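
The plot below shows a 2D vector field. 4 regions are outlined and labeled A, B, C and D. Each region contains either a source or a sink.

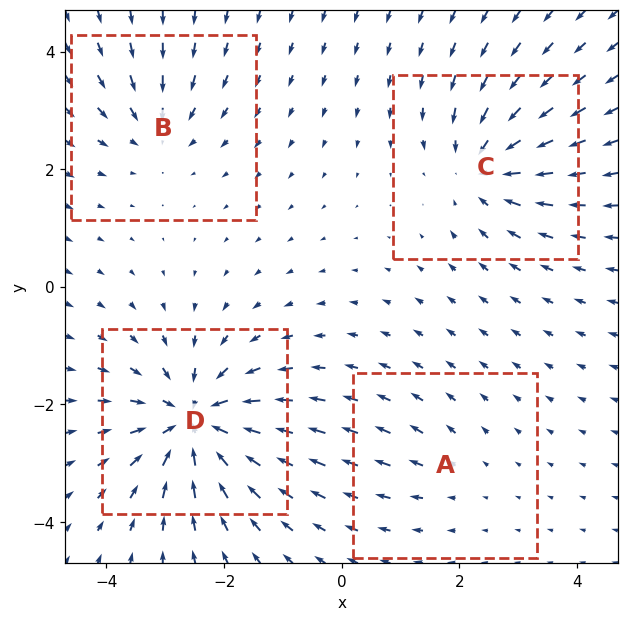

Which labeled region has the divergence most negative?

D

Divergence at each region's feature centre — A: about +2, B: about -4, C: about -5, D: about -8. Region D is most negative.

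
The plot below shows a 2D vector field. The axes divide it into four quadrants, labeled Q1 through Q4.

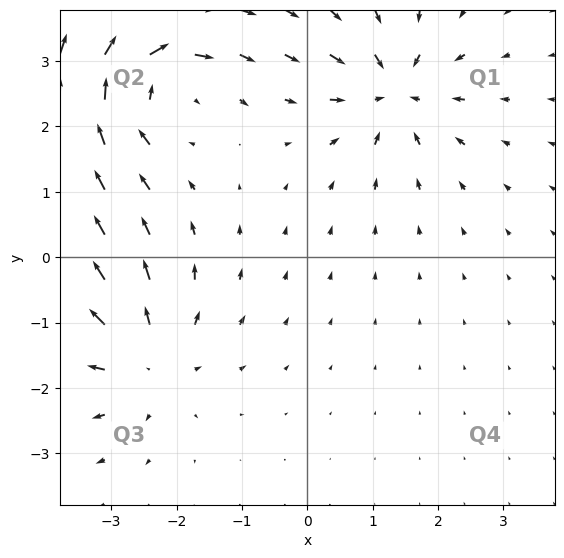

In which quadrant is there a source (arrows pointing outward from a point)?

The source sits at approximately (-2.5, -1.5), which lies in quadrant Q3. The divergence there is about +4, positive as expected for a source.

Q3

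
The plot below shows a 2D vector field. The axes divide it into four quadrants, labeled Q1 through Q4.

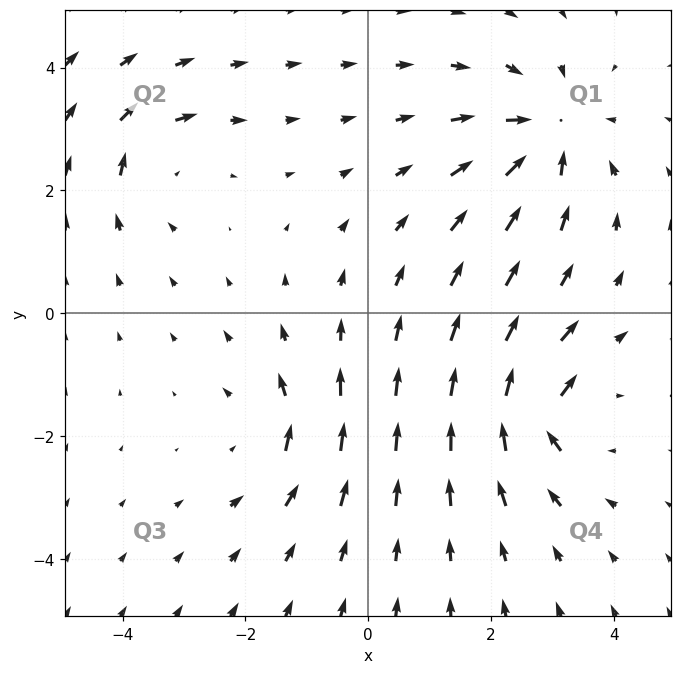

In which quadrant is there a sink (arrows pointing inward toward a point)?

Q1

The sink sits at approximately (2.9, 2.9), which lies in quadrant Q1. The divergence there is about -5, negative as expected for a sink.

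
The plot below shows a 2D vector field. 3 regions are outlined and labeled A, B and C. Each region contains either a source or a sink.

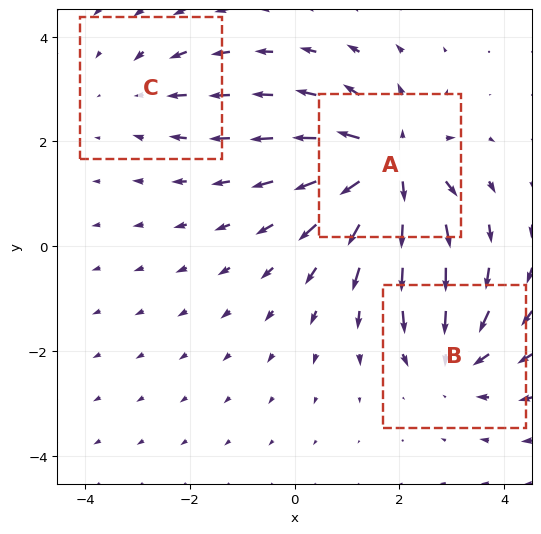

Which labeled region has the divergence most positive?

A

Divergence at each region's feature centre — A: about +6, B: about -3, C: about -2. Region A is most positive.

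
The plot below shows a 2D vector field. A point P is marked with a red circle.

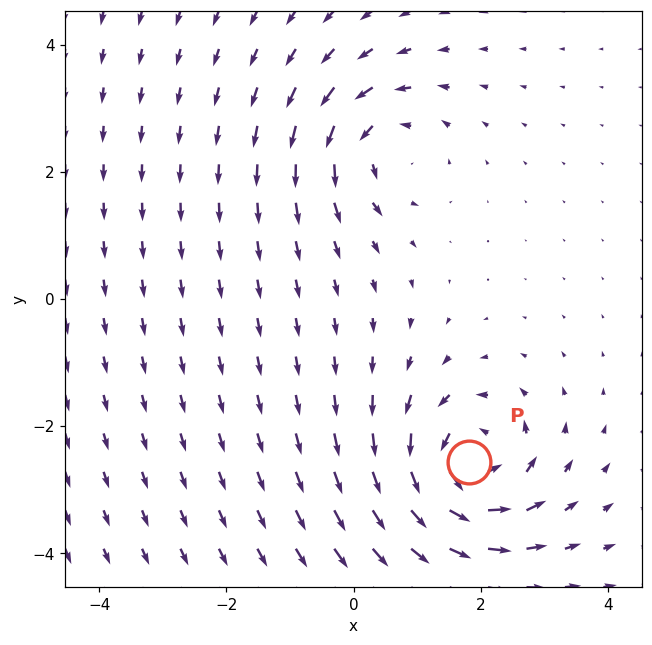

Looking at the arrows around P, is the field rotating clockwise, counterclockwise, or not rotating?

counterclockwise

Near P at (1.8, -2.6) the arrows circulate counterclockwise. The curl (z-component) there is about +7; positive curl means counterclockwise rotation.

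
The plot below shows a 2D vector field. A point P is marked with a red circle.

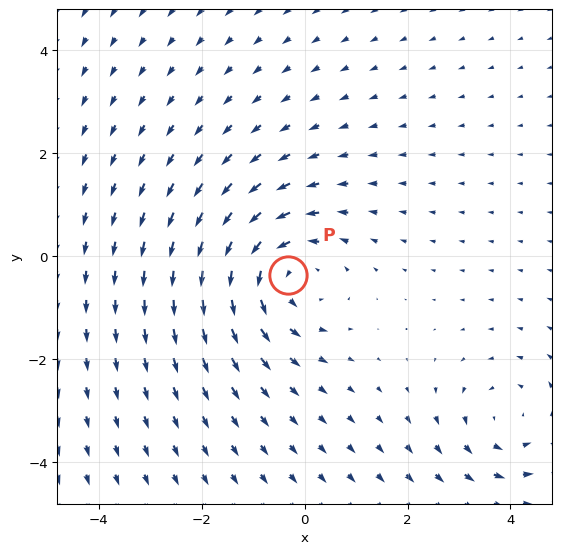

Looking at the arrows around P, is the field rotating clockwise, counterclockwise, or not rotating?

Near P at (-0.3, -0.4) the arrows circulate counterclockwise. The curl (z-component) there is about +4; positive curl means counterclockwise rotation.

counterclockwise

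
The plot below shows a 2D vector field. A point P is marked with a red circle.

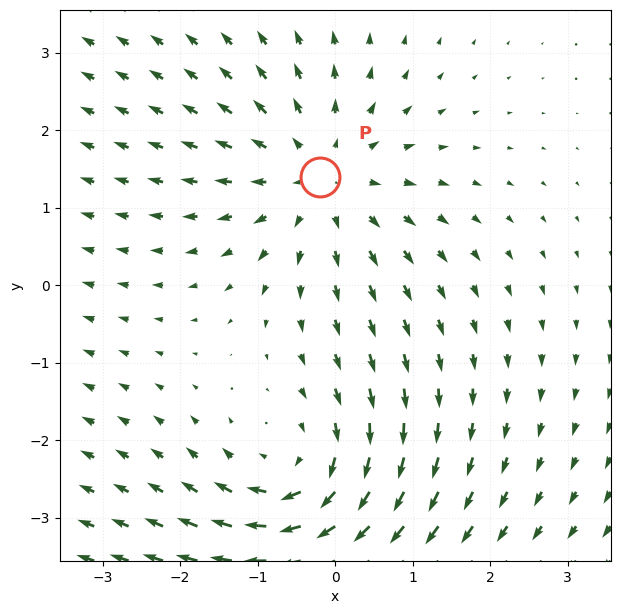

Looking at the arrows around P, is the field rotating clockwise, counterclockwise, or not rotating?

not rotating

Near P at (-0.2, 1.4) the arrows show no circulation. The curl there is ≈0.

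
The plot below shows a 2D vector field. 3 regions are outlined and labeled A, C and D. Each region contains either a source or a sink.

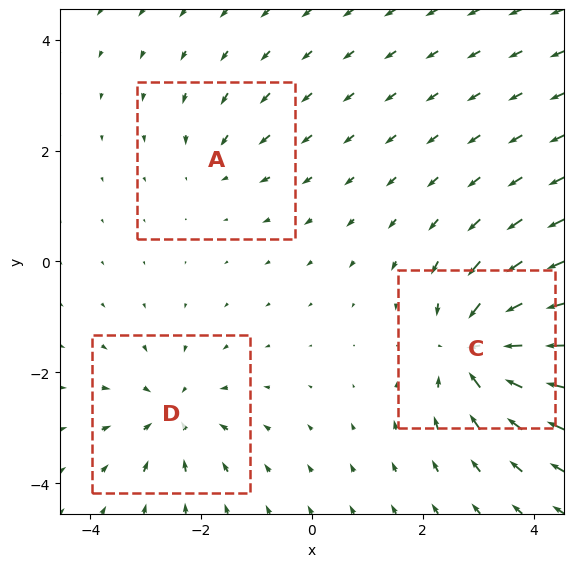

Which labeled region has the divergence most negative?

Divergence at each region's feature centre — A: about -2, C: about -6, D: about -4. Region C is most negative.

C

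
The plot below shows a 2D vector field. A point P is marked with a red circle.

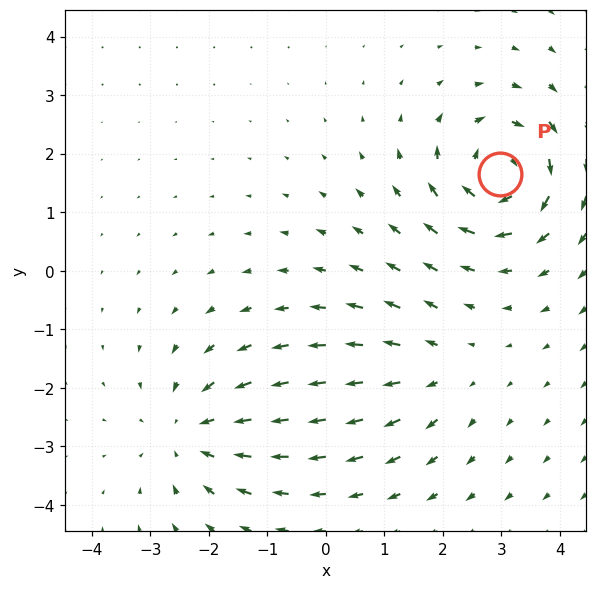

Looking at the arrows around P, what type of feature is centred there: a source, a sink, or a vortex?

At P (3.0, 1.6) the arrows circulate clockwise. Divergence ≈0, curl about -6 — near-zero divergence with nonzero curl is a vortex.

vortex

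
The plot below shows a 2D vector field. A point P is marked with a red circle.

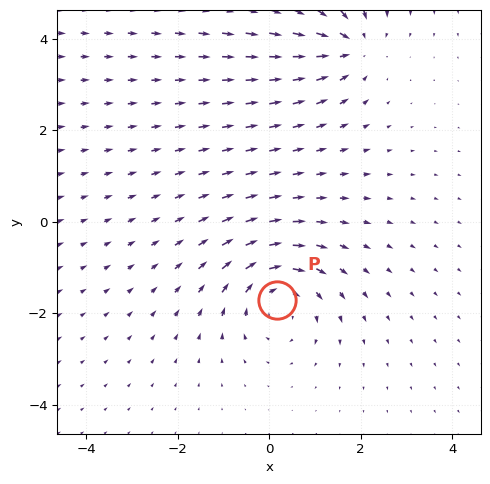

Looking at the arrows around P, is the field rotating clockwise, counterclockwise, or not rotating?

clockwise

Near P at (0.2, -1.7) the arrows circulate clockwise. The curl (z-component) there is about -4; negative curl means clockwise rotation.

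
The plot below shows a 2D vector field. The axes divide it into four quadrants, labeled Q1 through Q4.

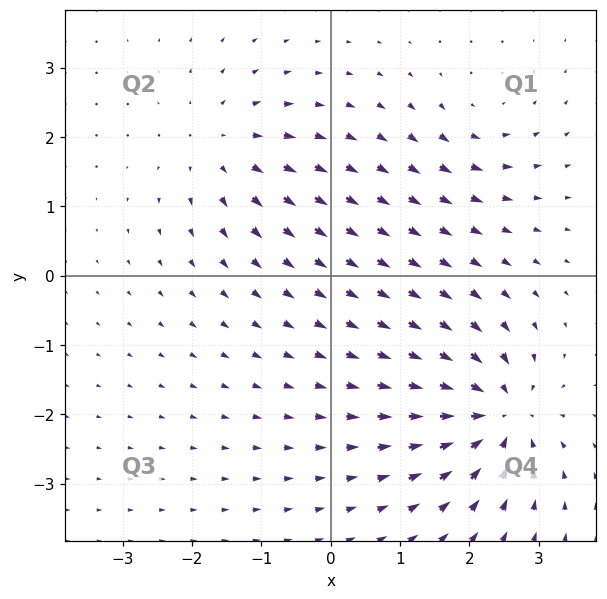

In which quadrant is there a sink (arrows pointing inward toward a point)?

Q4

The sink sits at approximately (2.4, -2.0), which lies in quadrant Q4. The divergence there is about -7, negative as expected for a sink.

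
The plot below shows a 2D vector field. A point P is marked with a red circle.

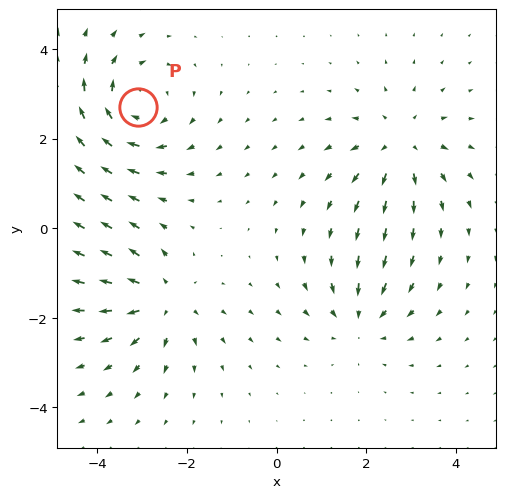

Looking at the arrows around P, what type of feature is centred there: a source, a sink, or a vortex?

vortex

At P (-3.1, 2.7) the arrows circulate clockwise. Divergence ≈0, curl about -5 — near-zero divergence with nonzero curl is a vortex.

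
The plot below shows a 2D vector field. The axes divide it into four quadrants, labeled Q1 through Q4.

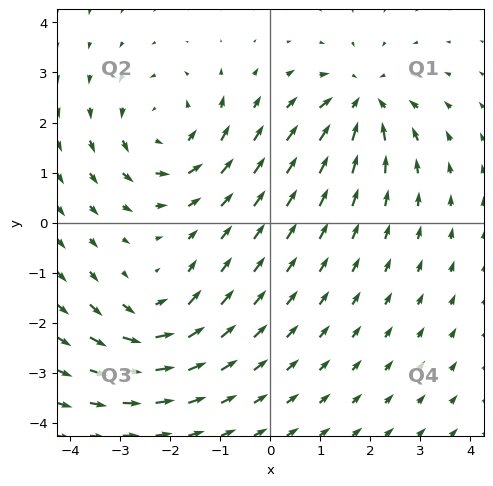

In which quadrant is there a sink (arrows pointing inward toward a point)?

Q1

The sink sits at approximately (1.9, 2.4), which lies in quadrant Q1. The divergence there is about -5, negative as expected for a sink.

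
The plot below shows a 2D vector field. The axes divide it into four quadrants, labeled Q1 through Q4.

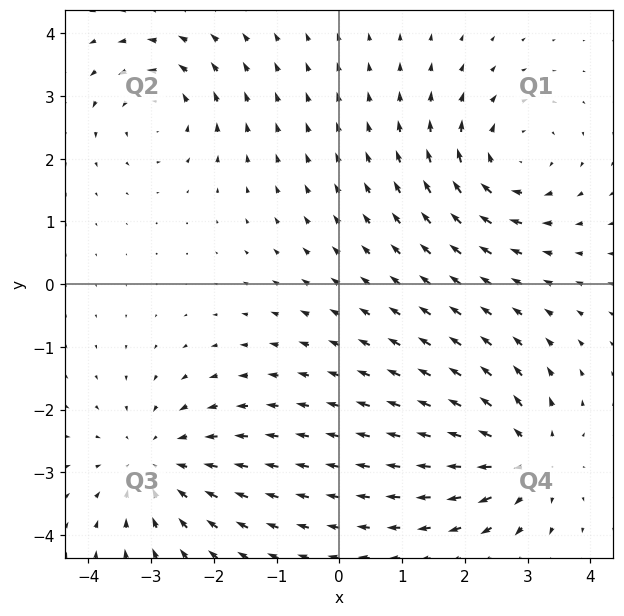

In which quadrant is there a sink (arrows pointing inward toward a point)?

Q3

The sink sits at approximately (-2.9, -2.9), which lies in quadrant Q3. The divergence there is about -4, negative as expected for a sink.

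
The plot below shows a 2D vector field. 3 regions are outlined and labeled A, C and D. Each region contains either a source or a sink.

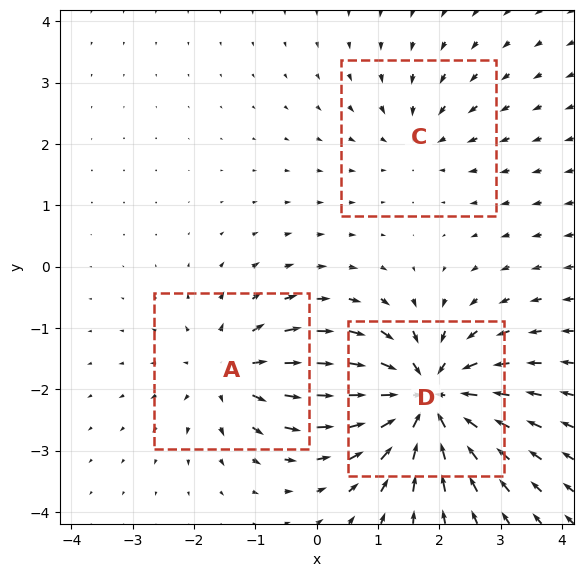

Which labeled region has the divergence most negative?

Divergence at each region's feature centre — A: about +3, C: about -2, D: about -6. Region D is most negative.

D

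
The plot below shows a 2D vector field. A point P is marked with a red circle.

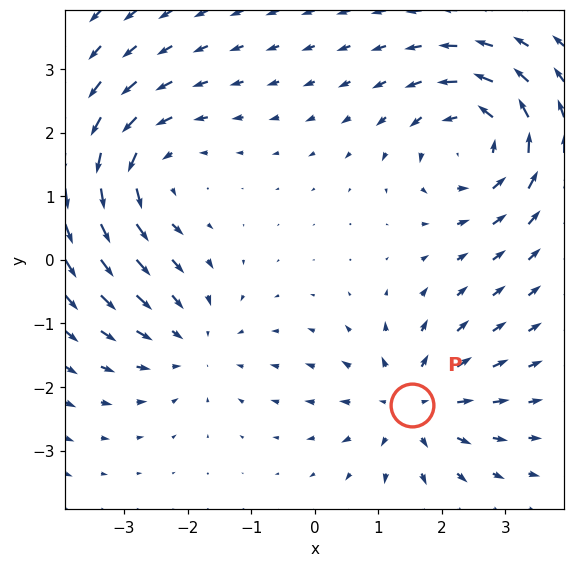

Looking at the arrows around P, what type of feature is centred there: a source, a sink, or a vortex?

source

At P (1.5, -2.3) the arrows spread outward. Divergence about +5, curl ≈0 — positive divergence with near-zero curl is a source.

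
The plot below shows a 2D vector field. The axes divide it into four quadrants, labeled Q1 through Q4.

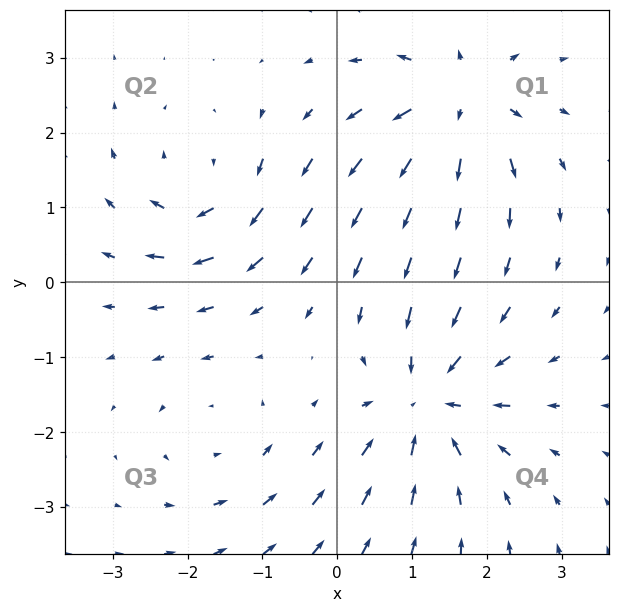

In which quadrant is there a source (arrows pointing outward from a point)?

The source sits at approximately (1.6, 2.4), which lies in quadrant Q1. The divergence there is about +5, positive as expected for a source.

Q1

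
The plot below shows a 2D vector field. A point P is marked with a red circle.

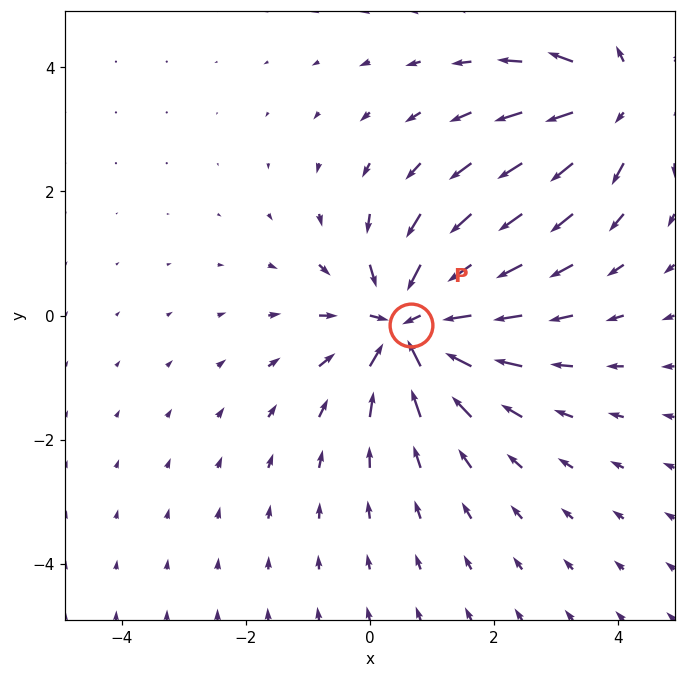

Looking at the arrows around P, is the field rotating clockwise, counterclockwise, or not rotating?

not rotating

Near P at (0.7, -0.1) the arrows show no circulation. The curl there is ≈0.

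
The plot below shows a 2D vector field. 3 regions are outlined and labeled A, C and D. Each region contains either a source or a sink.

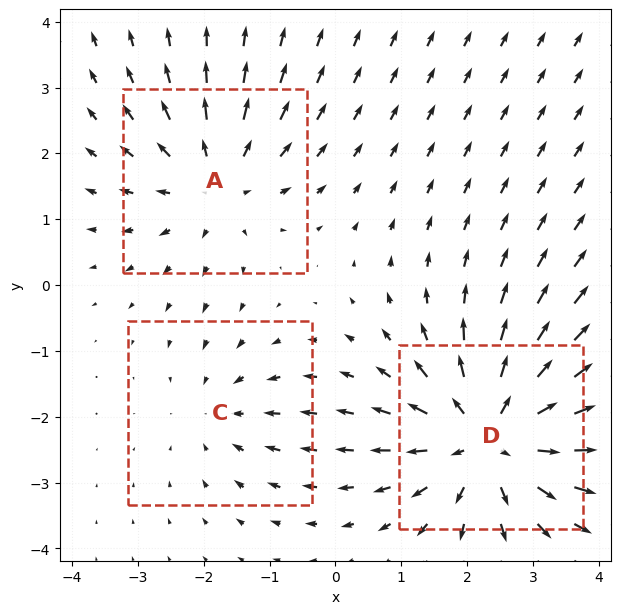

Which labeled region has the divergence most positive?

Divergence at each region's feature centre — A: about +3, C: about -2, D: about +5. Region D is most positive.

D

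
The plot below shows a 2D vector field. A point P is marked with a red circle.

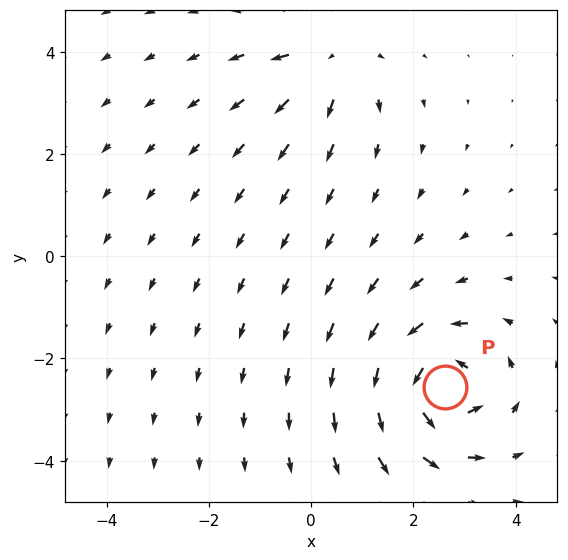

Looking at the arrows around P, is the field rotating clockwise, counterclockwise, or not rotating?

counterclockwise

Near P at (2.6, -2.6) the arrows circulate counterclockwise. The curl (z-component) there is about +6; positive curl means counterclockwise rotation.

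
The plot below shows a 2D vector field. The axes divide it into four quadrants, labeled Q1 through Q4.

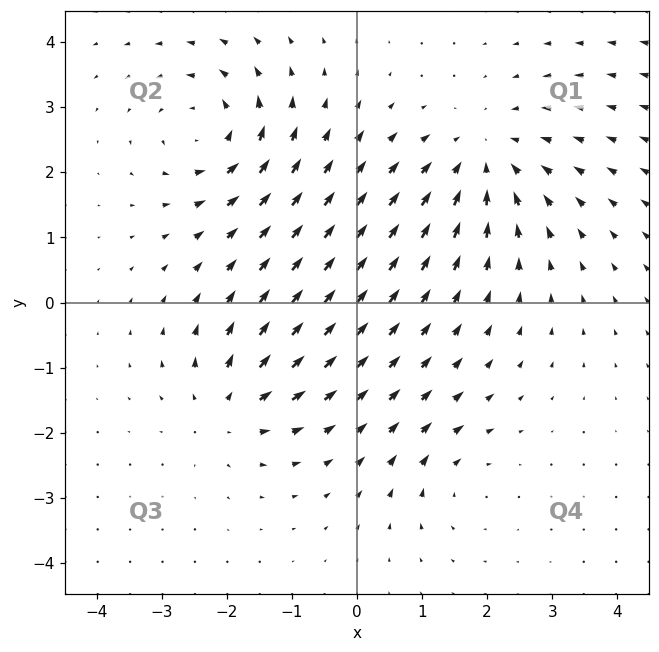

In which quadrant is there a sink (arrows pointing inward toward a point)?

Q1

The sink sits at approximately (2.0, 2.2), which lies in quadrant Q1. The divergence there is about -4, negative as expected for a sink.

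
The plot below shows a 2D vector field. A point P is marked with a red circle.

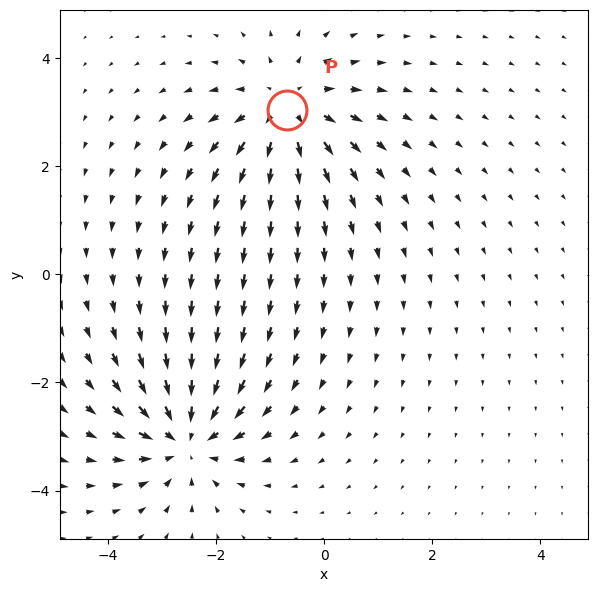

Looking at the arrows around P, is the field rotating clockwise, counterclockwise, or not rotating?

not rotating

Near P at (-0.7, 3.0) the arrows show no circulation. The curl there is ≈0.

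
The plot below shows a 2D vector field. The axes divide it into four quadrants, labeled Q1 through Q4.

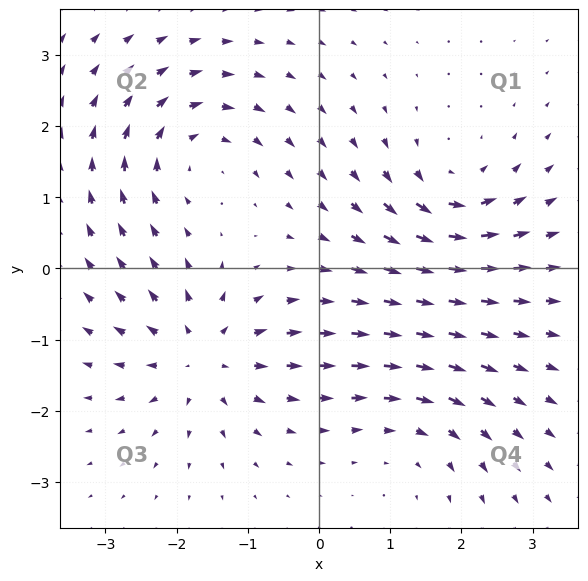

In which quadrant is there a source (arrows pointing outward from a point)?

Q3

The source sits at approximately (-1.6, -1.2), which lies in quadrant Q3. The divergence there is about +6, positive as expected for a source.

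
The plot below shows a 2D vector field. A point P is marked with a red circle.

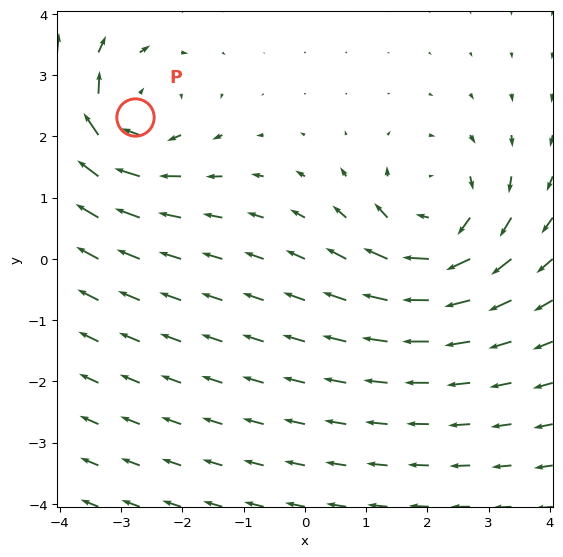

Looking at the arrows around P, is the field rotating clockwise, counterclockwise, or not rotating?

Near P at (-2.8, 2.3) the arrows circulate clockwise. The curl (z-component) there is about -4; negative curl means clockwise rotation.

clockwise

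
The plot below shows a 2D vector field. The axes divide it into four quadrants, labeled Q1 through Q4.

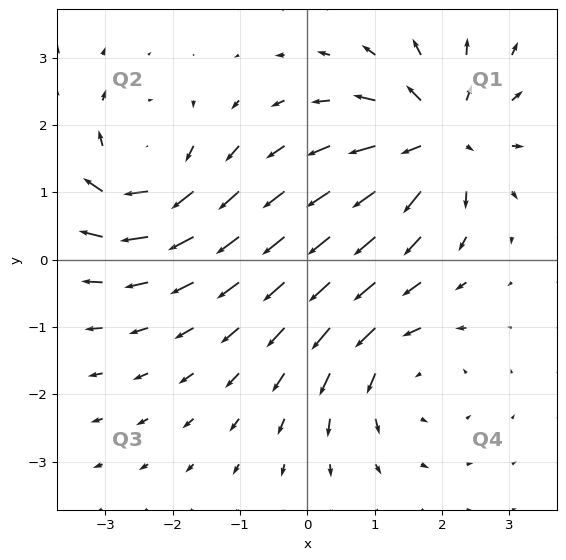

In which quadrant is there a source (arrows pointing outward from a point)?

The source sits at approximately (2.0, 1.8), which lies in quadrant Q1. The divergence there is about +7, positive as expected for a source.

Q1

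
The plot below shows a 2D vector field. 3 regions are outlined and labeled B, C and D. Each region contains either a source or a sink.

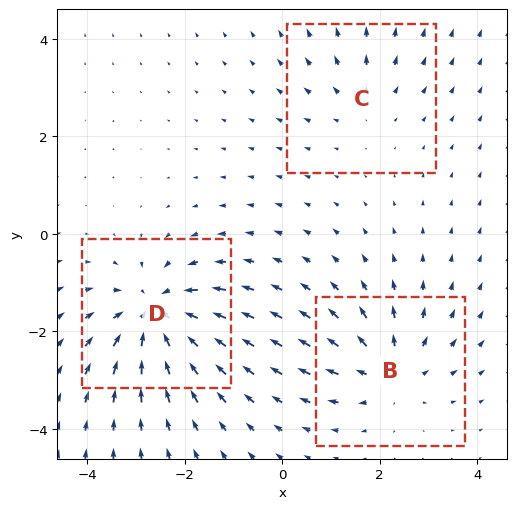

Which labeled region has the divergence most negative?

D

Divergence at each region's feature centre — B: about +4, C: about +2, D: about -5. Region D is most negative.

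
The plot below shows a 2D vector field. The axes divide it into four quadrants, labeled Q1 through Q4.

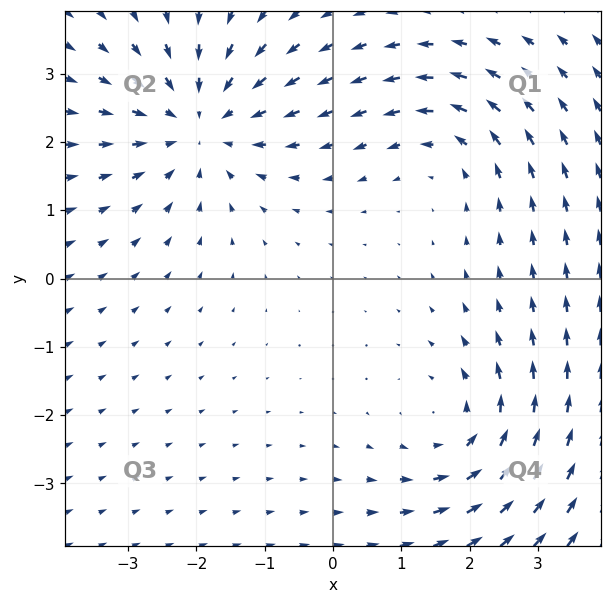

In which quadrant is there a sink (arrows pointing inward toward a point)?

Q2

The sink sits at approximately (-1.9, 2.3), which lies in quadrant Q2. The divergence there is about -4, negative as expected for a sink.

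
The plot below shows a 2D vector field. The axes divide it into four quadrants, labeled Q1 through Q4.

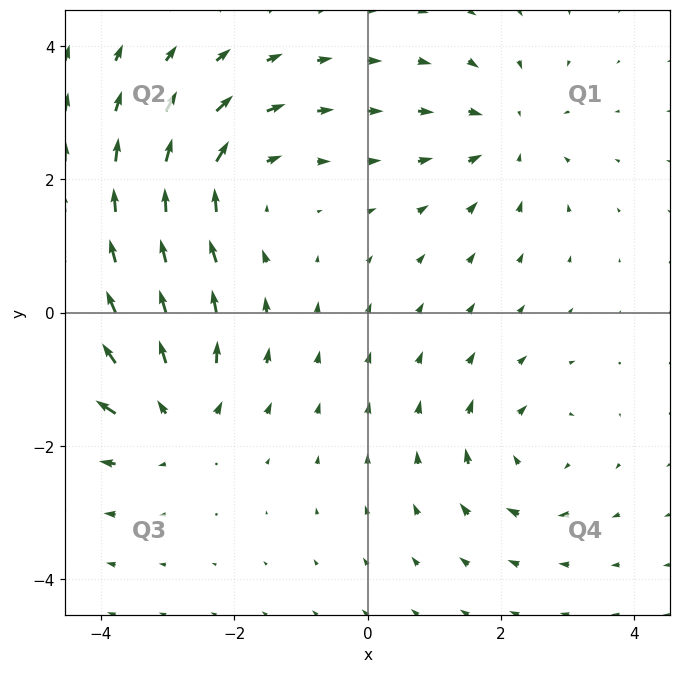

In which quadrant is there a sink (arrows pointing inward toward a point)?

The sink sits at approximately (2.1, 2.7), which lies in quadrant Q1. The divergence there is about -4, negative as expected for a sink.

Q1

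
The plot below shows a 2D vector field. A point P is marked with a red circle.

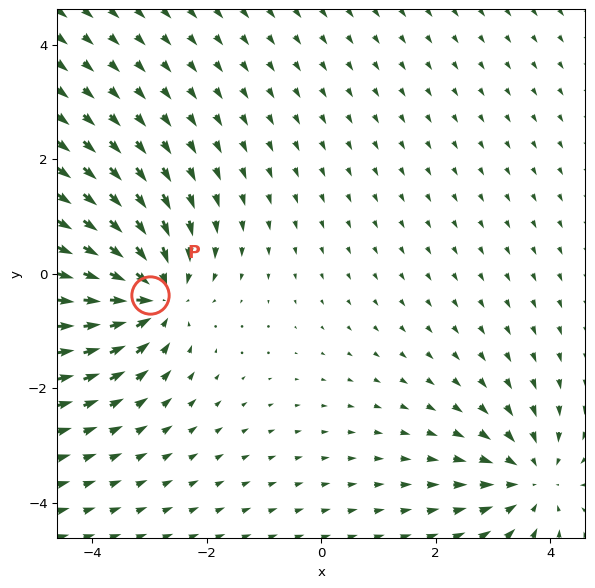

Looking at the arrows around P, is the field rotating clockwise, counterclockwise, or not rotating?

not rotating

Near P at (-3.0, -0.4) the arrows show no circulation. The curl there is ≈0.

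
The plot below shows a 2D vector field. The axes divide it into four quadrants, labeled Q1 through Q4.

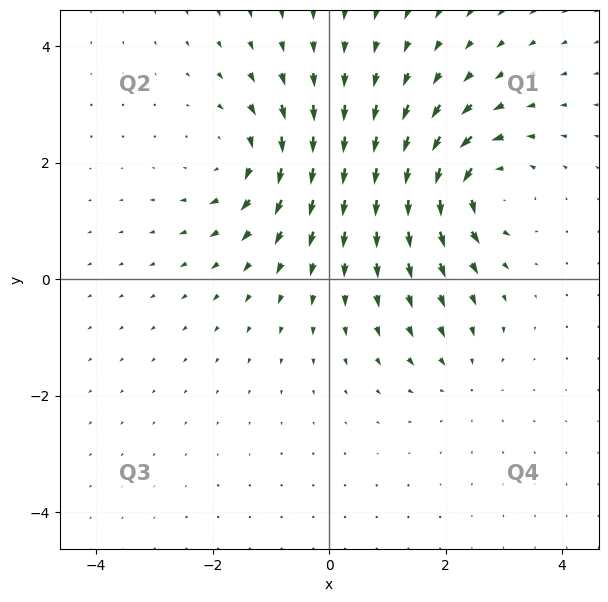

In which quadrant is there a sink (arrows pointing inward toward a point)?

Q4

The sink sits at approximately (2.3, -1.6), which lies in quadrant Q4. The divergence there is about -3, negative as expected for a sink.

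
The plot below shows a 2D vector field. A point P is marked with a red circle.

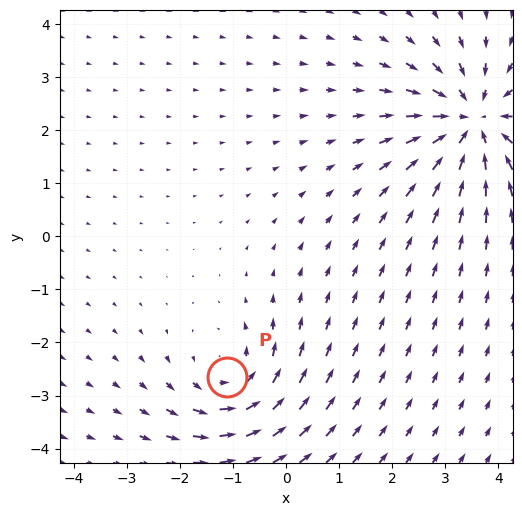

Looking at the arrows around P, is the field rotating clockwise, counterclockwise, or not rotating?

counterclockwise

Near P at (-1.1, -2.7) the arrows circulate counterclockwise. The curl (z-component) there is about +4; positive curl means counterclockwise rotation.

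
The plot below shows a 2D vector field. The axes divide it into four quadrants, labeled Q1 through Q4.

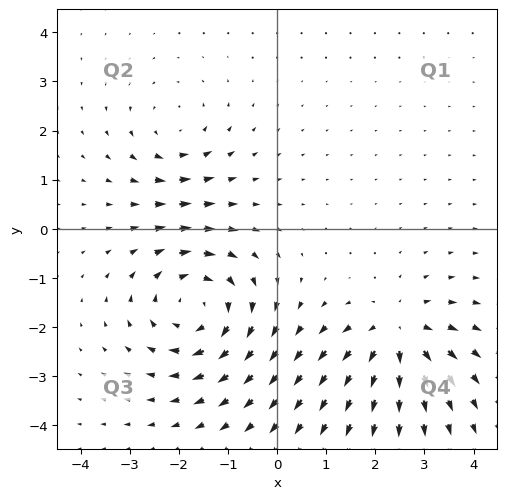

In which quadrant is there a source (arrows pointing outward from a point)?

Q4

The source sits at approximately (2.5, -2.1), which lies in quadrant Q4. The divergence there is about +4, positive as expected for a source.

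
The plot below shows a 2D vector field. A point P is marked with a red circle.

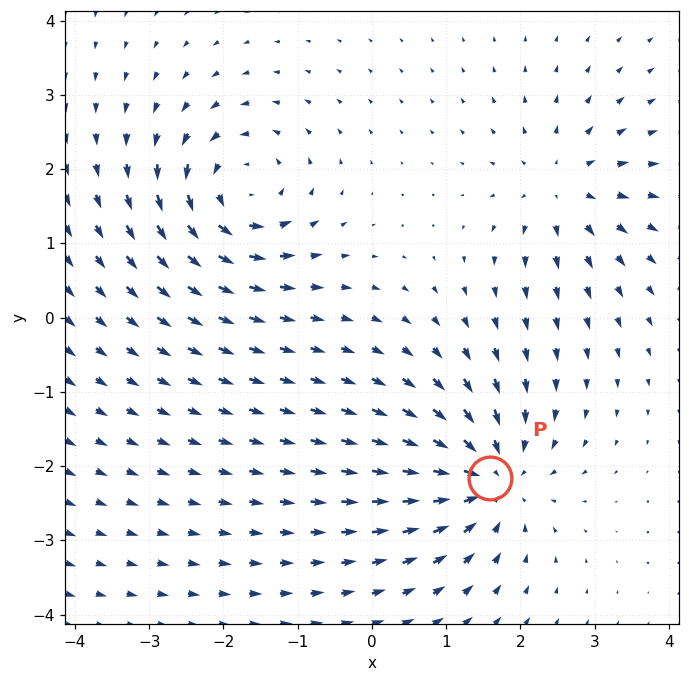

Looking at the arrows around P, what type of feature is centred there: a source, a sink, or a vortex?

At P (1.6, -2.2) the arrows converge inward. Divergence about -6, curl ≈0 — negative divergence with near-zero curl is a sink.

sink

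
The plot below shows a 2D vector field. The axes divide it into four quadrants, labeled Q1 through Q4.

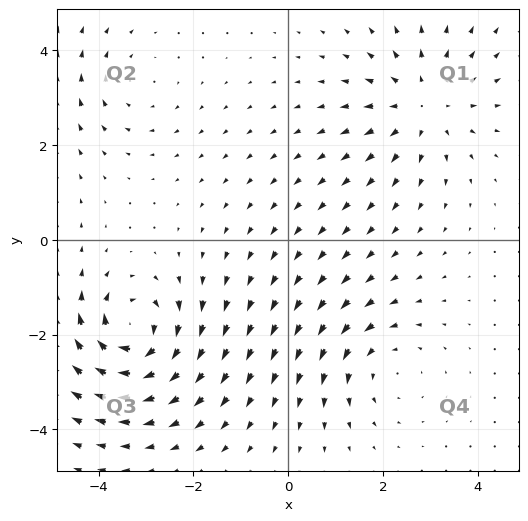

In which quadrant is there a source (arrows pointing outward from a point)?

The source sits at approximately (2.9, 2.8), which lies in quadrant Q1. The divergence there is about +3, positive as expected for a source.

Q1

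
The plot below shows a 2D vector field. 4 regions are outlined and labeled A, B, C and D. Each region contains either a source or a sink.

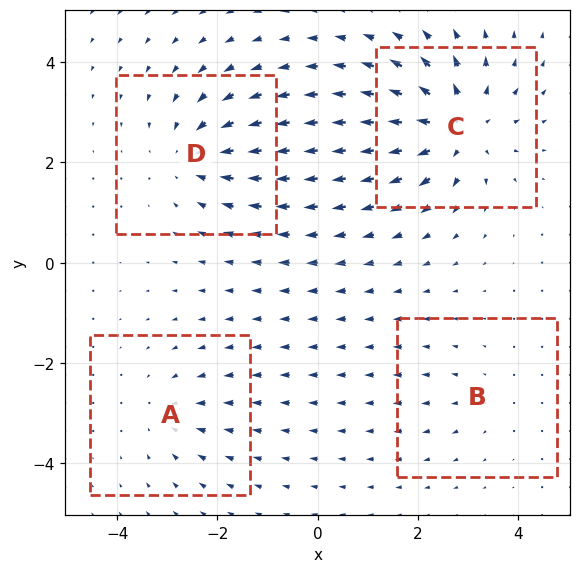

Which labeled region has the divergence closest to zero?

Divergence at each region's feature centre — A: about -3, B: about +2, C: about +7, D: about -5. Region B is closest to zero.

B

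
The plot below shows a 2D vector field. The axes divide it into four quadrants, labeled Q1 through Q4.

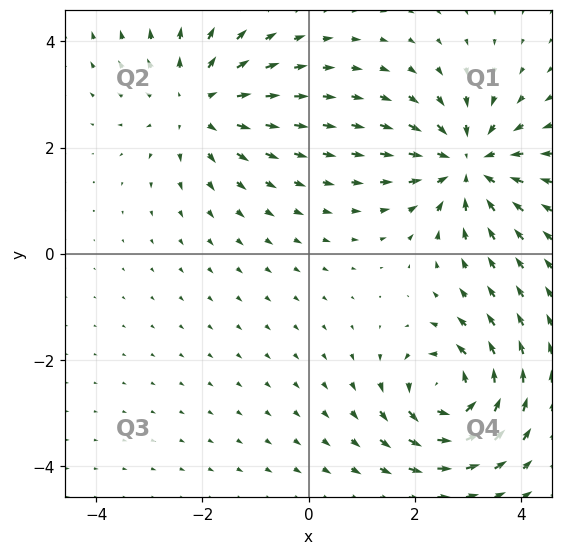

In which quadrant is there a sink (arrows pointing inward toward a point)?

Q1

The sink sits at approximately (3.0, 1.7), which lies in quadrant Q1. The divergence there is about -5, negative as expected for a sink.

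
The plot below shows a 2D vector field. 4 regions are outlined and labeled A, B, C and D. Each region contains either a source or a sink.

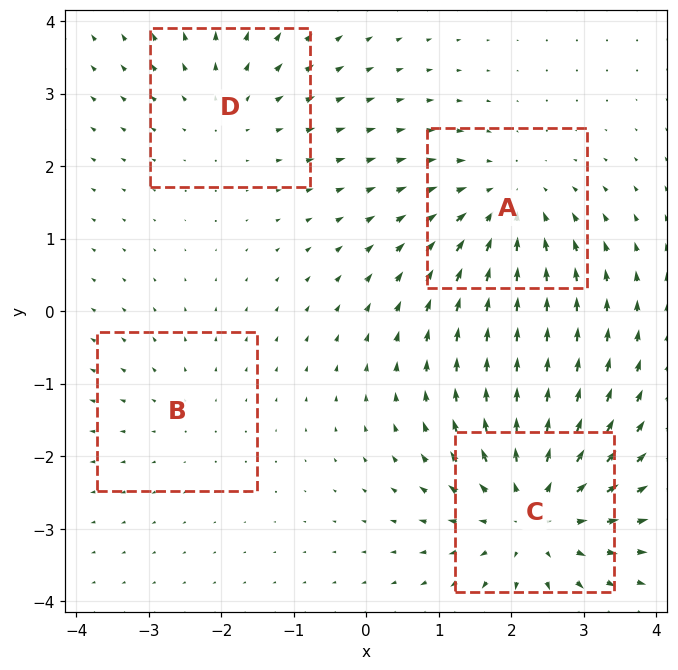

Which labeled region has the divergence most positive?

Divergence at each region's feature centre — A: about -4, B: about +2, C: about +6, D: about +3. Region C is most positive.

C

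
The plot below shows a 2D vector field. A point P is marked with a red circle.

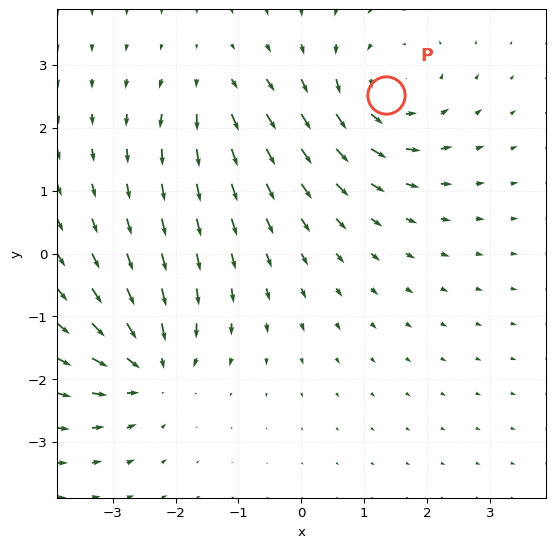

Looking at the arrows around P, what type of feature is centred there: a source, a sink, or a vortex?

At P (1.3, 2.5) the arrows circulate counterclockwise. Divergence ≈0, curl about +5 — near-zero divergence with nonzero curl is a vortex.

vortex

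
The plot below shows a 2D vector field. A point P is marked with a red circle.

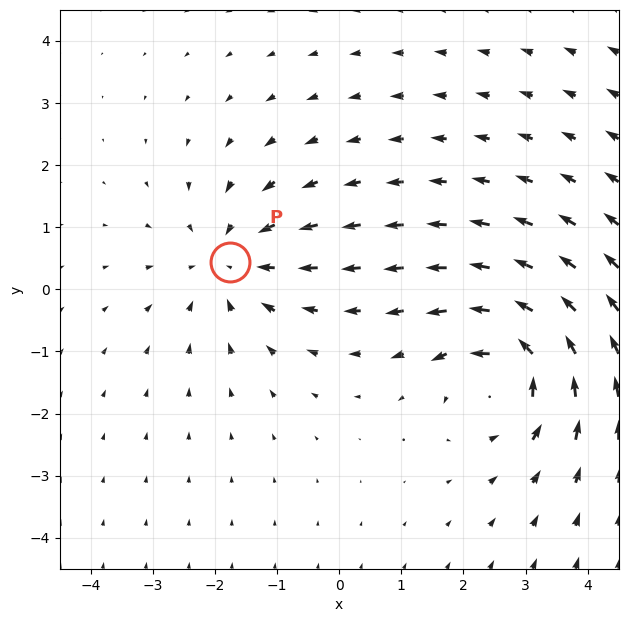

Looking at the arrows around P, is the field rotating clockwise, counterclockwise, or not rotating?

Near P at (-1.8, 0.4) the arrows show no circulation. The curl there is ≈0.

not rotating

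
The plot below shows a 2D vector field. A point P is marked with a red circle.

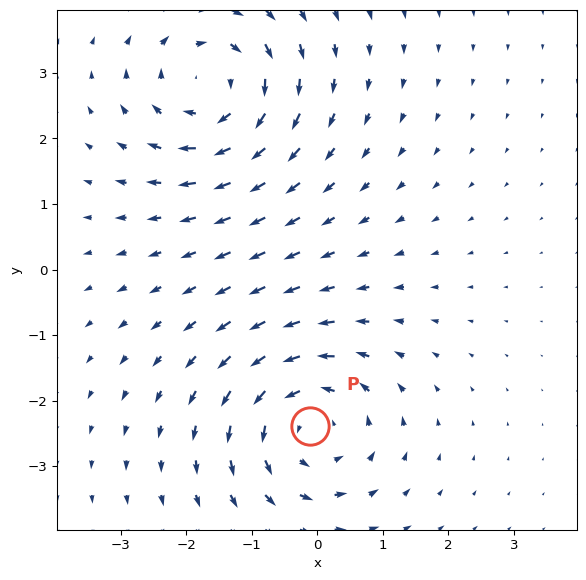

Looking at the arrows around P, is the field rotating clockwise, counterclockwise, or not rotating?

counterclockwise

Near P at (-0.1, -2.4) the arrows circulate counterclockwise. The curl (z-component) there is about +4; positive curl means counterclockwise rotation.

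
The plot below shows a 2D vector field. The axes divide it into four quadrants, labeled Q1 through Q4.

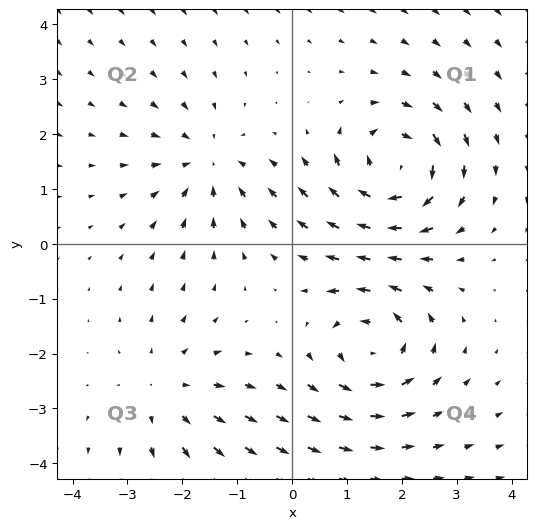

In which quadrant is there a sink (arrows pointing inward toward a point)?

Q2

The sink sits at approximately (-1.6, 1.5), which lies in quadrant Q2. The divergence there is about -3, negative as expected for a sink.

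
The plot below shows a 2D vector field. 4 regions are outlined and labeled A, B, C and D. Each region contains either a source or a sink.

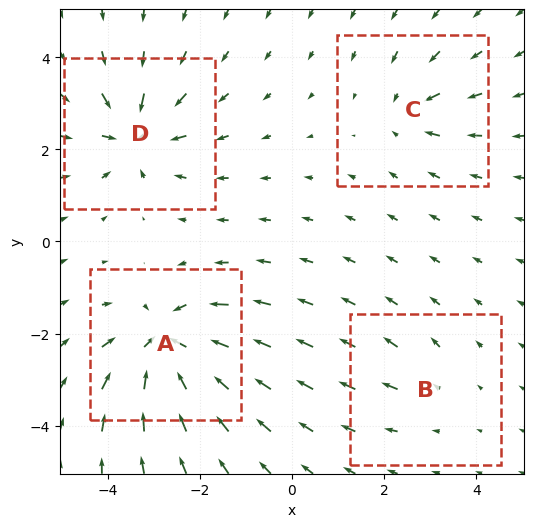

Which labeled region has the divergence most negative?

Divergence at each region's feature centre — A: about -8, B: about +2, C: about -4, D: about -6. Region A is most negative.

A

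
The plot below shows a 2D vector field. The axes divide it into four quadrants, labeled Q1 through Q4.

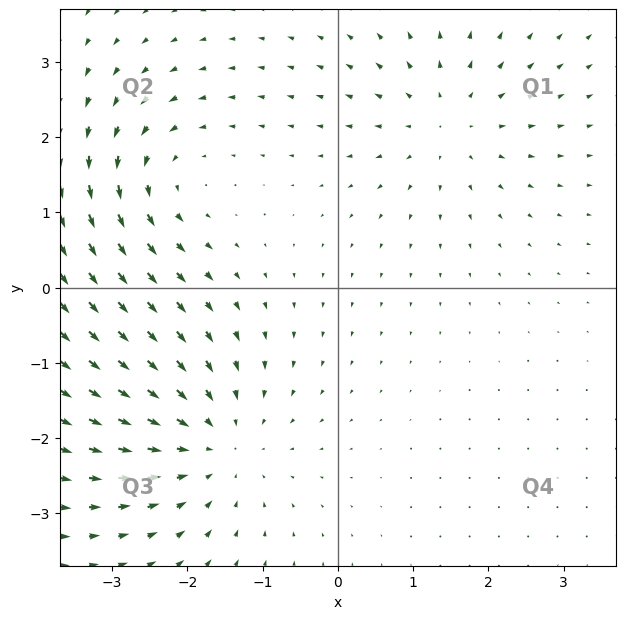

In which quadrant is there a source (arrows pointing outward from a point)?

Q1

The source sits at approximately (1.5, 2.2), which lies in quadrant Q1. The divergence there is about +3, positive as expected for a source.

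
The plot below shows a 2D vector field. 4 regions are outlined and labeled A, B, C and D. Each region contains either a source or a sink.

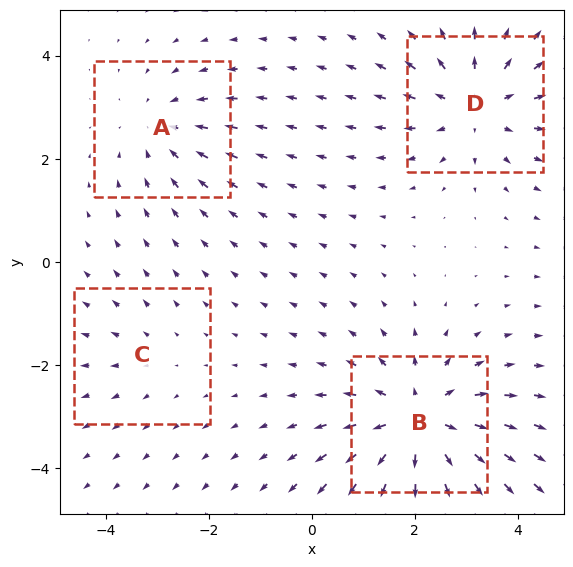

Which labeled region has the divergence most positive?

Divergence at each region's feature centre — A: about -3, B: about +6, C: about +2, D: about +4. Region B is most positive.

B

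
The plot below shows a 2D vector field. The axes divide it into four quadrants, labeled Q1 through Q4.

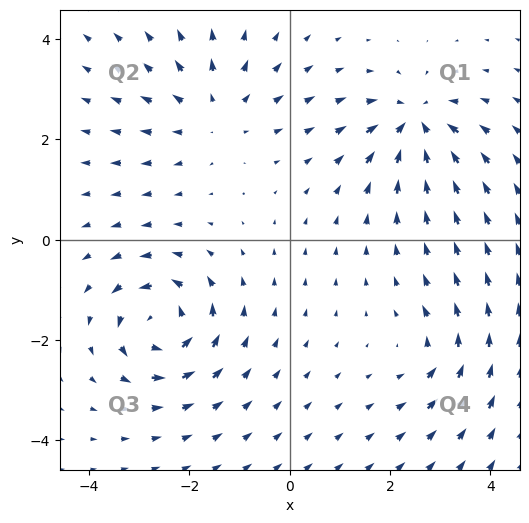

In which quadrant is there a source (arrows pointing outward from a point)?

The source sits at approximately (-1.5, 2.5), which lies in quadrant Q2. The divergence there is about +3, positive as expected for a source.

Q2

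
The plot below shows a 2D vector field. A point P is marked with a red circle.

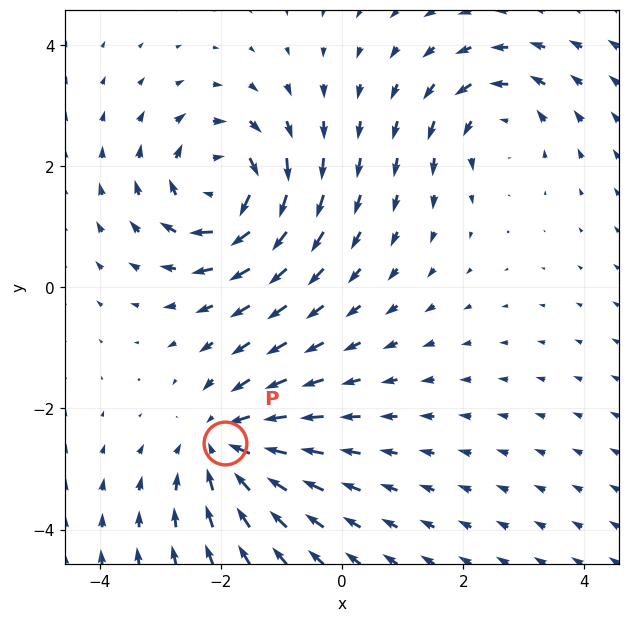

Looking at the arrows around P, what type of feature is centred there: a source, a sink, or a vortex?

At P (-1.9, -2.6) the arrows converge inward. Divergence about -4, curl ≈0 — negative divergence with near-zero curl is a sink.

sink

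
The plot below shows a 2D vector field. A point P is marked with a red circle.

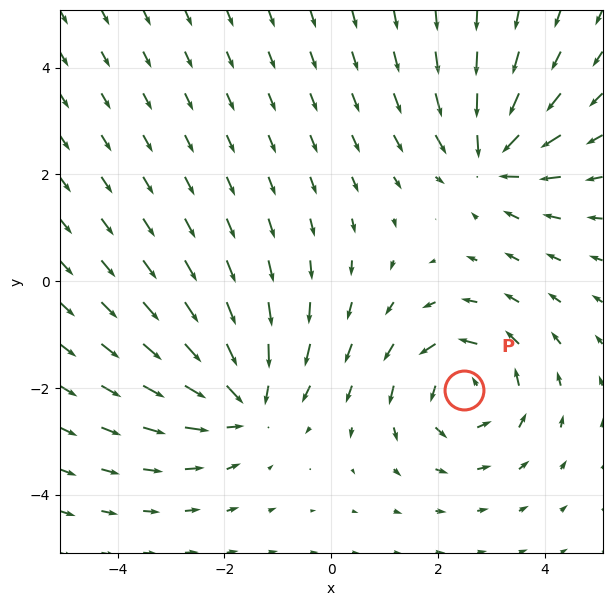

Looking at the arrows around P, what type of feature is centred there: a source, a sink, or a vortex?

vortex

At P (2.5, -2.0) the arrows circulate counterclockwise. Divergence ≈0, curl about +3 — near-zero divergence with nonzero curl is a vortex.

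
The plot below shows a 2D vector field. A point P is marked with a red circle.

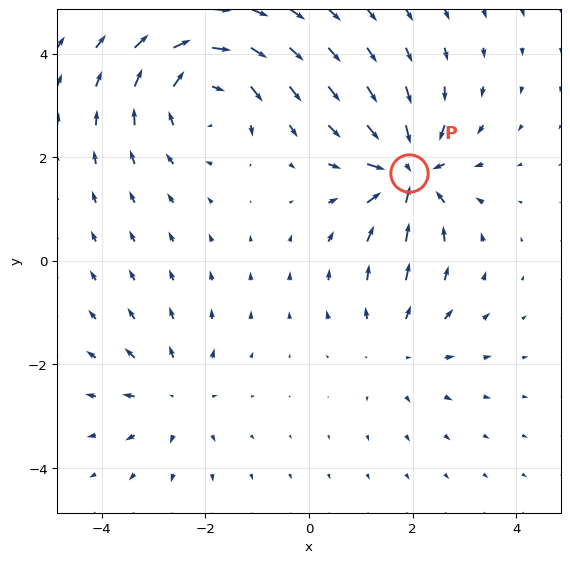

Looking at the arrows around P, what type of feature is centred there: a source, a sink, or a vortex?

sink

At P (1.9, 1.7) the arrows converge inward. Divergence about -6, curl ≈0 — negative divergence with near-zero curl is a sink.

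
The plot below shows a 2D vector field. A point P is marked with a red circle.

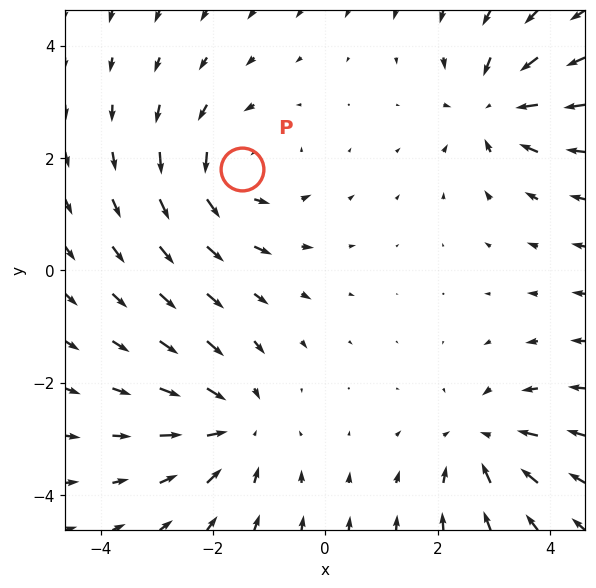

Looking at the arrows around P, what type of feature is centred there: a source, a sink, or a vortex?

vortex

At P (-1.5, 1.8) the arrows circulate counterclockwise. Divergence ≈0, curl about +4 — near-zero divergence with nonzero curl is a vortex.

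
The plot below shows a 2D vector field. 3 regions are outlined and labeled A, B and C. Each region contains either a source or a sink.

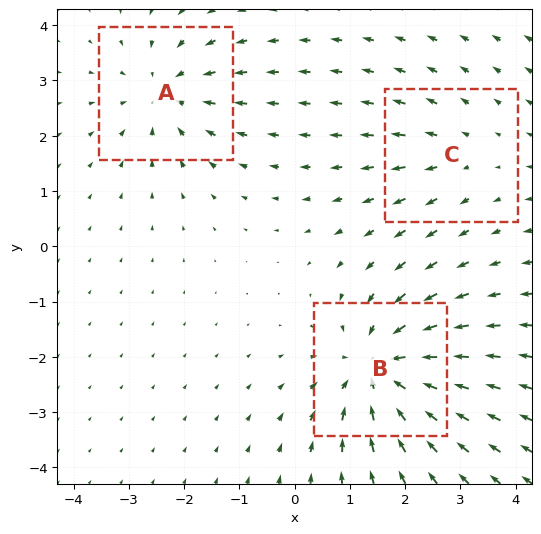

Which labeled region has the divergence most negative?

B

Divergence at each region's feature centre — A: about -3, B: about -5, C: about +2. Region B is most negative.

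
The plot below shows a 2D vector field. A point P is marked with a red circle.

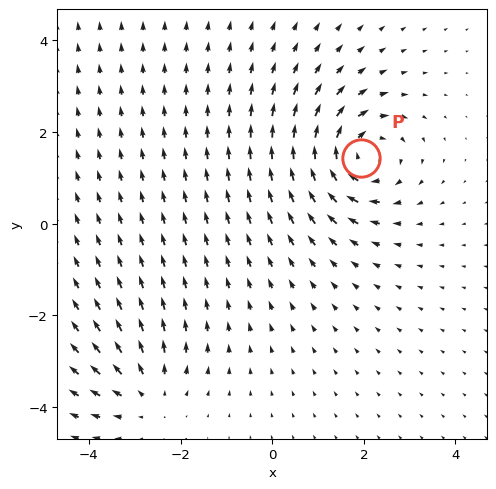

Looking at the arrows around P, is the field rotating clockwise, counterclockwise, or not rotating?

clockwise

Near P at (1.9, 1.4) the arrows circulate clockwise. The curl (z-component) there is about -5; negative curl means clockwise rotation.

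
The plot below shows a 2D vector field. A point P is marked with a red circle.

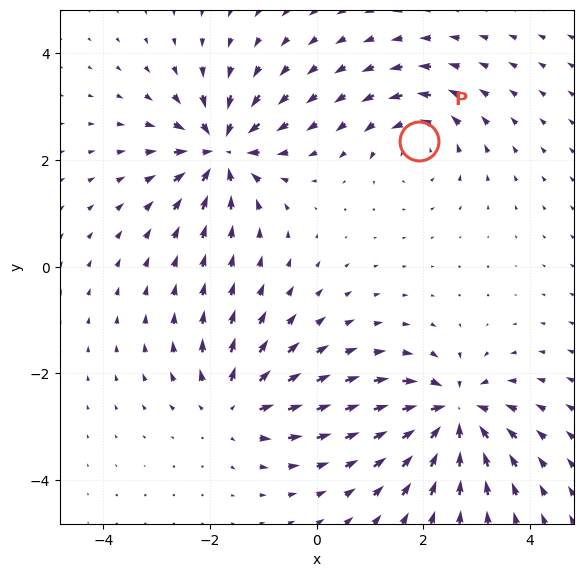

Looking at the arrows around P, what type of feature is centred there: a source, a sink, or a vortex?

vortex

At P (1.9, 2.4) the arrows circulate counterclockwise. Divergence ≈0, curl about +4 — near-zero divergence with nonzero curl is a vortex.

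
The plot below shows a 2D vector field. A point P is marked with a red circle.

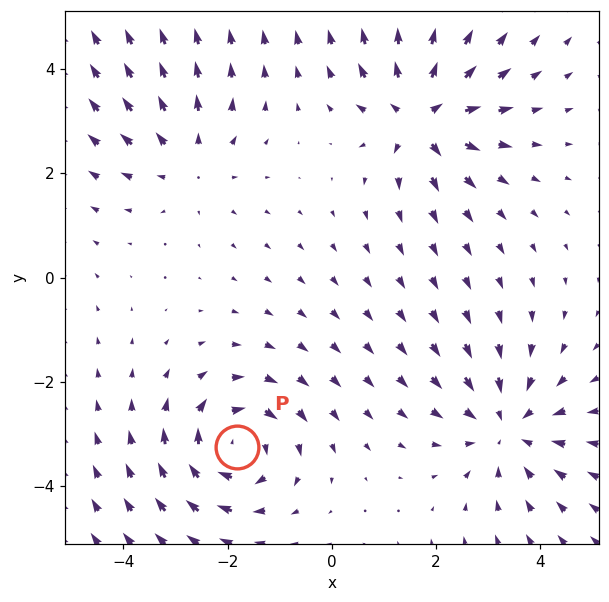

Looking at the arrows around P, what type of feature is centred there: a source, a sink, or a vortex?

vortex

At P (-1.8, -3.3) the arrows circulate clockwise. Divergence ≈0, curl about -4 — near-zero divergence with nonzero curl is a vortex.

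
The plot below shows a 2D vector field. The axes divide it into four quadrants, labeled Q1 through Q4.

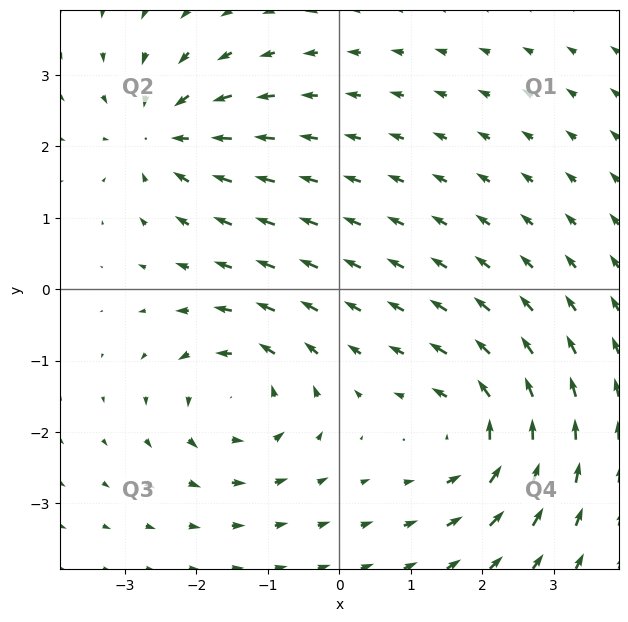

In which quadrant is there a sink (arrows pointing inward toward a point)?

Q2

The sink sits at approximately (-2.5, 2.2), which lies in quadrant Q2. The divergence there is about -5, negative as expected for a sink.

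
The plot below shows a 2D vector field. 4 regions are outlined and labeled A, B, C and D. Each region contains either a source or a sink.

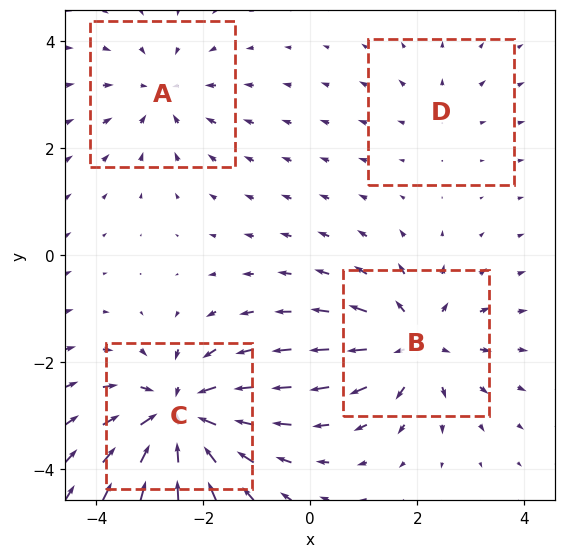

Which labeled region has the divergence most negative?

C

Divergence at each region's feature centre — A: about -4, B: about +5, C: about -7, D: about +2. Region C is most negative.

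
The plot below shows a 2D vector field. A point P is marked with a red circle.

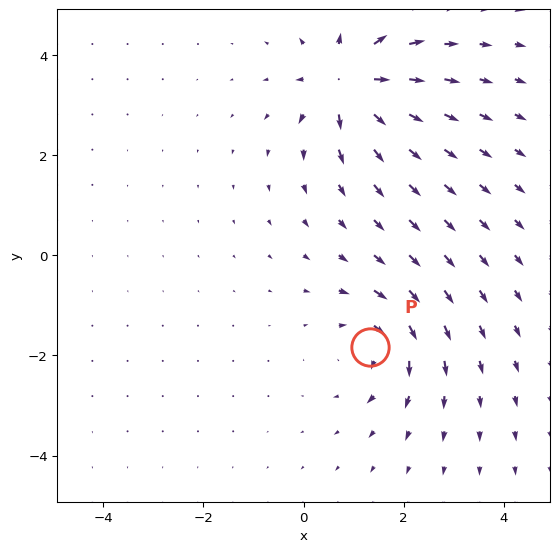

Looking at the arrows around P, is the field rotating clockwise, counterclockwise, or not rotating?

Near P at (1.3, -1.8) the arrows circulate clockwise. The curl (z-component) there is about -5; negative curl means clockwise rotation.

clockwise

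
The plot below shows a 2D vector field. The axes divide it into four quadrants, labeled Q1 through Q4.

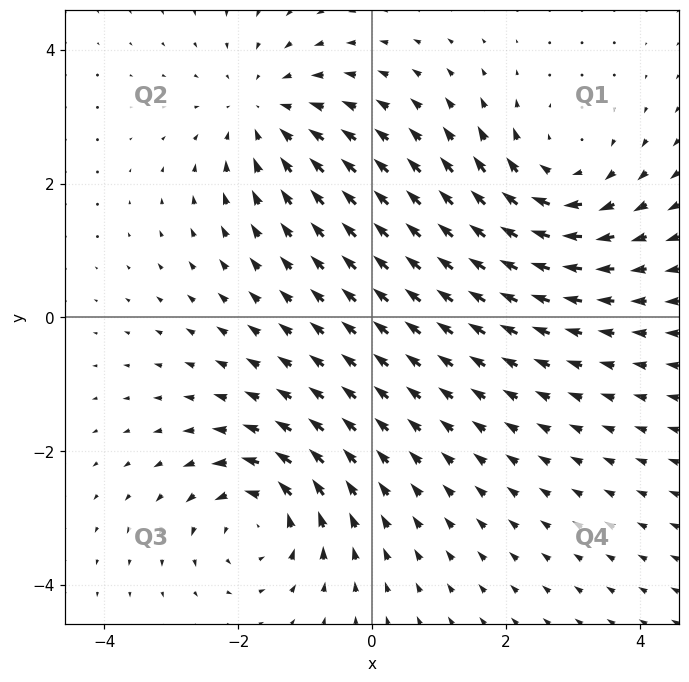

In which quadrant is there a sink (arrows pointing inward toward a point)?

The sink sits at approximately (-1.6, 3.0), which lies in quadrant Q2. The divergence there is about -3, negative as expected for a sink.

Q2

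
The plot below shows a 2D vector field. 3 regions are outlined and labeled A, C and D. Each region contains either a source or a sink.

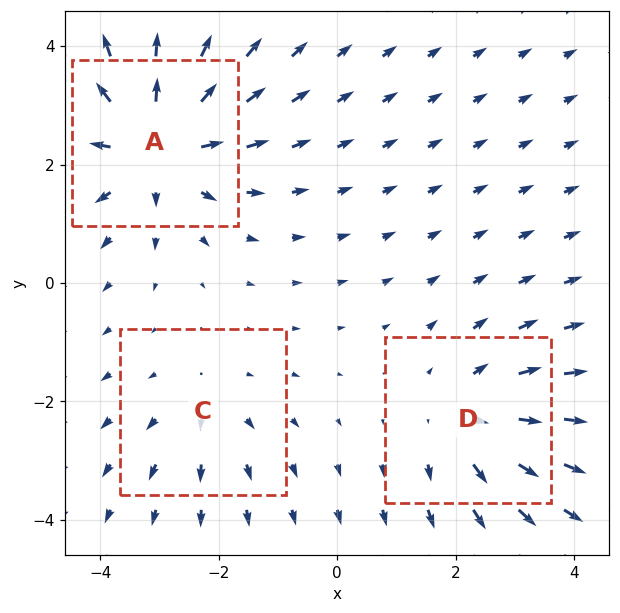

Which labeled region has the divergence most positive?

Divergence at each region's feature centre — A: about +4, C: about +2, D: about +3. Region A is most positive.

A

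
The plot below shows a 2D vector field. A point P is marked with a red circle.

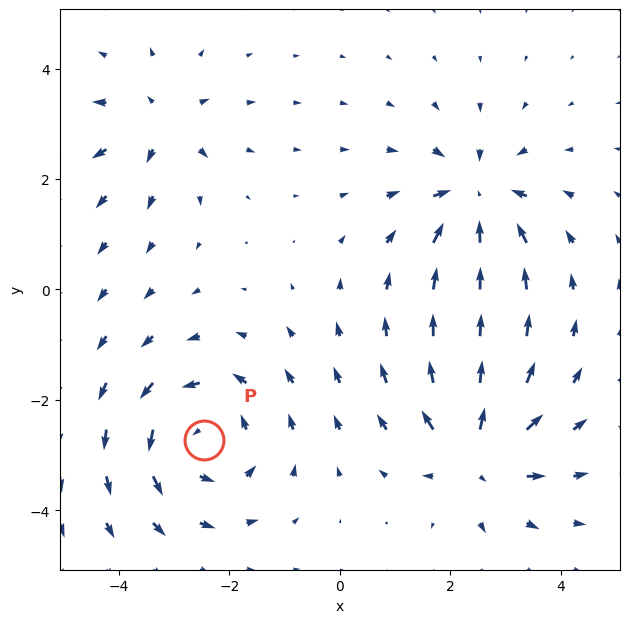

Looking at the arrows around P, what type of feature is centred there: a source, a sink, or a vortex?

vortex

At P (-2.5, -2.7) the arrows circulate counterclockwise. Divergence ≈0, curl about +4 — near-zero divergence with nonzero curl is a vortex.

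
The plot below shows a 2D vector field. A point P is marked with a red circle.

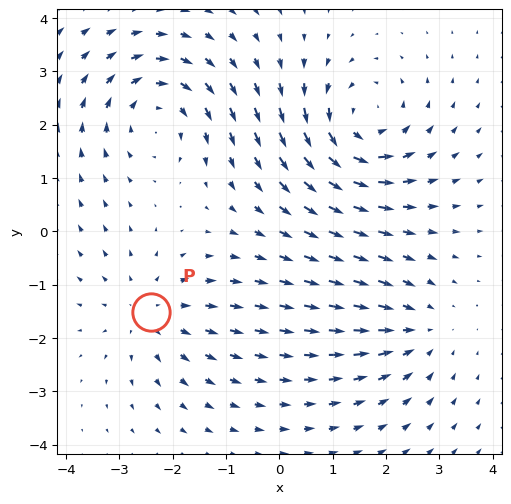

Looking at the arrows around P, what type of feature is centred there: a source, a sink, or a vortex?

At P (-2.4, -1.5) the arrows spread outward. Divergence about +3, curl ≈0 — positive divergence with near-zero curl is a source.

source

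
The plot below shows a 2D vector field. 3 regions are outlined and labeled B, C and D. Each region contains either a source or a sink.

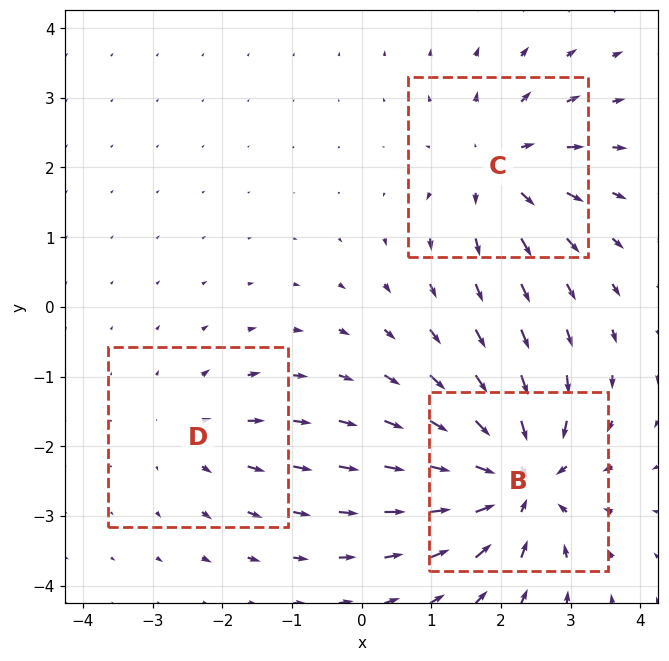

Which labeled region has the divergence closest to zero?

D

Divergence at each region's feature centre — B: about -5, C: about +4, D: about +2. Region D is closest to zero.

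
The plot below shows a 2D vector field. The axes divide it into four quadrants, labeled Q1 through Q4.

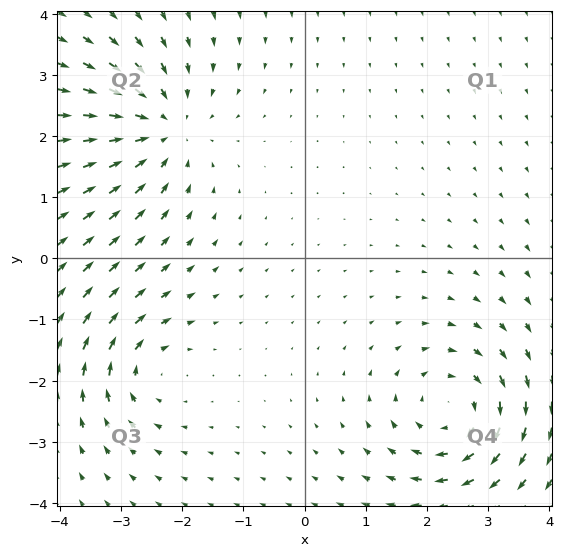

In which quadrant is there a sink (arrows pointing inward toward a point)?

The sink sits at approximately (-2.3, 2.1), which lies in quadrant Q2. The divergence there is about -4, negative as expected for a sink.

Q2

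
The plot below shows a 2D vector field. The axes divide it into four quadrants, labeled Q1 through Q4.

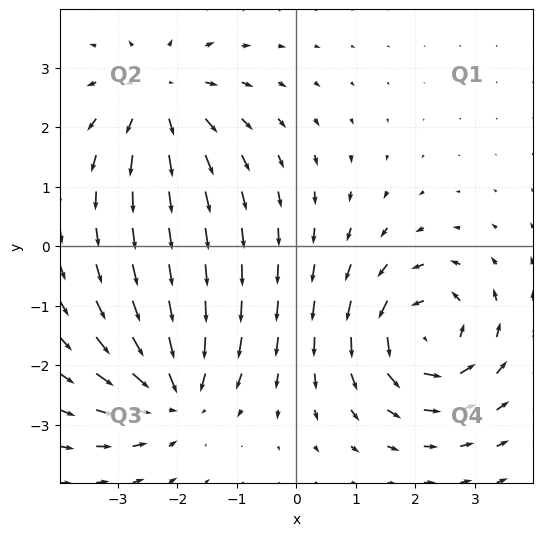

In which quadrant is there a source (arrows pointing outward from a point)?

Q2

The source sits at approximately (-2.3, 2.5), which lies in quadrant Q2. The divergence there is about +3, positive as expected for a source.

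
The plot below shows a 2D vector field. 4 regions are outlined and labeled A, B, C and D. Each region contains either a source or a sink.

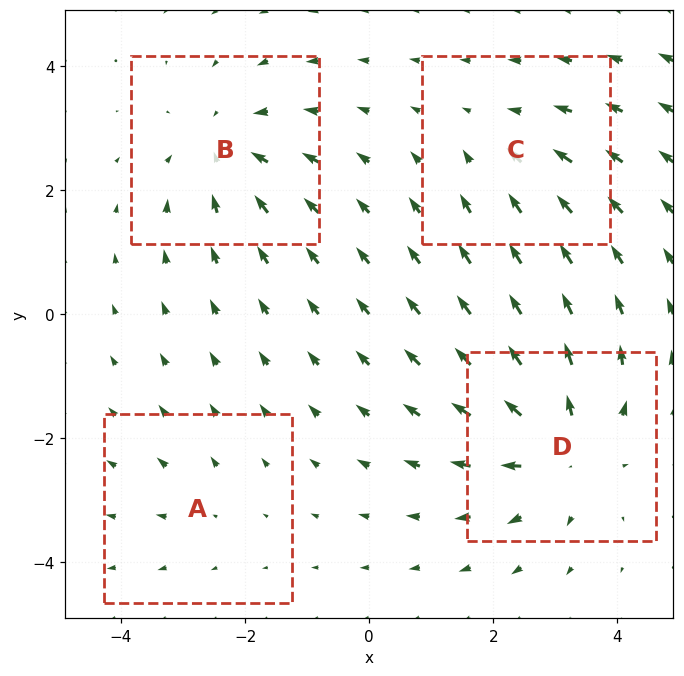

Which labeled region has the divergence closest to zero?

A

Divergence at each region's feature centre — A: about +2, B: about -4, C: about -3, D: about +6. Region A is closest to zero.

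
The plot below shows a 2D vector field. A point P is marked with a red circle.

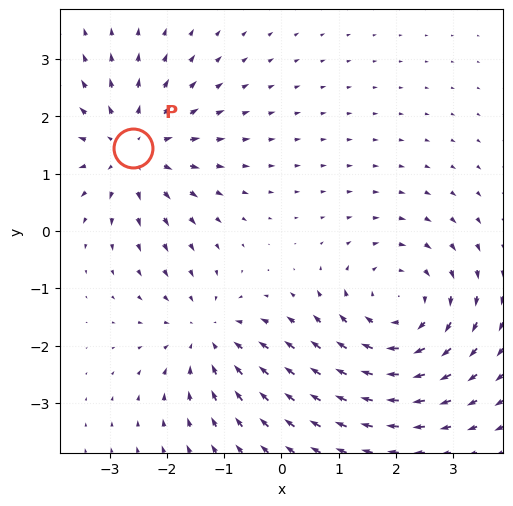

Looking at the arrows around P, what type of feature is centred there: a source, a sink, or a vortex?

source

At P (-2.6, 1.4) the arrows spread outward. Divergence about +4, curl ≈0 — positive divergence with near-zero curl is a source.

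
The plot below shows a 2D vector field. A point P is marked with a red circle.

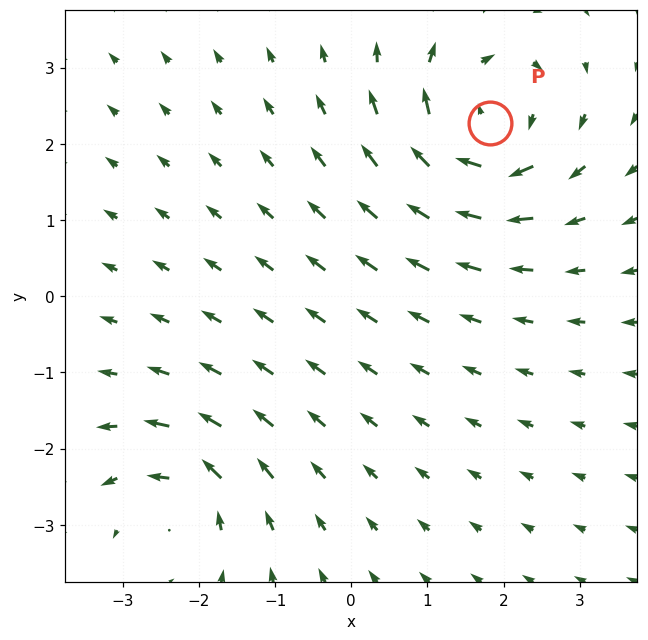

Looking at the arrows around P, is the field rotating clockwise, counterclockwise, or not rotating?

Near P at (1.8, 2.3) the arrows circulate clockwise. The curl (z-component) there is about -5; negative curl means clockwise rotation.

clockwise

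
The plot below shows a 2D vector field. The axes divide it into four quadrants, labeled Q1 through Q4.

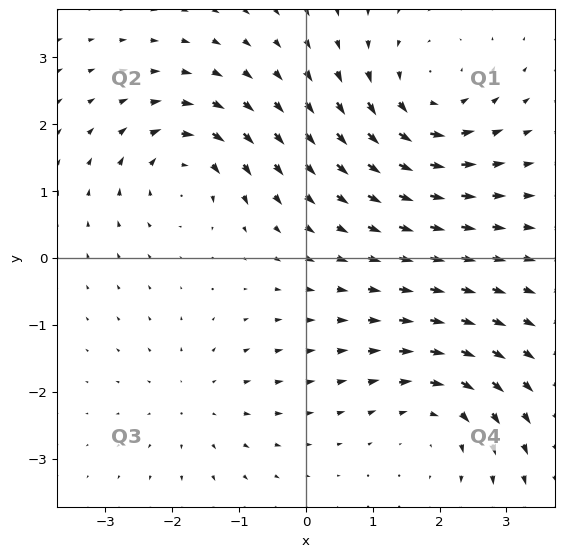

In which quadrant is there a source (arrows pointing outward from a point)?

Q3

The source sits at approximately (-1.6, -2.2), which lies in quadrant Q3. The divergence there is about +3, positive as expected for a source.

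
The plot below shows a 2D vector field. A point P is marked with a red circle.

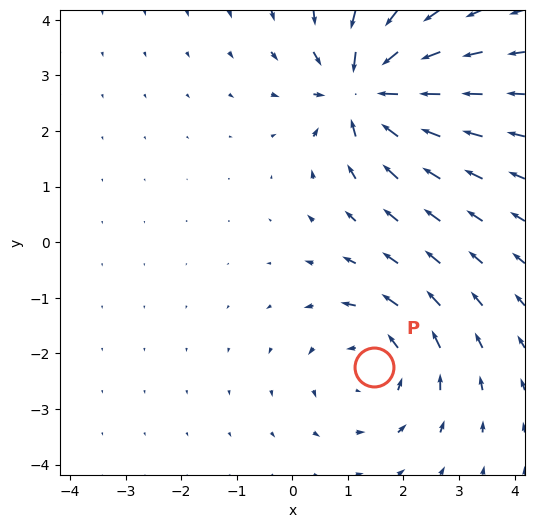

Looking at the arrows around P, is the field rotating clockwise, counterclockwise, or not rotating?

counterclockwise

Near P at (1.5, -2.2) the arrows circulate counterclockwise. The curl (z-component) there is about +3; positive curl means counterclockwise rotation.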